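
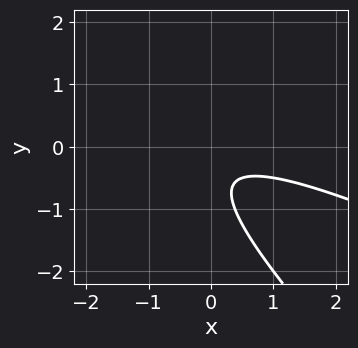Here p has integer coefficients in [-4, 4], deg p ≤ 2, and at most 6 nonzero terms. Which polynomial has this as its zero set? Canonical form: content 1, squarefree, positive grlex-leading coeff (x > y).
x^2 + 3*x*y + 2*y^2 + 2*y + 1

Degree: no degree-1 curve has this shape, so deg p = 2.
Checking where it meets the axes: the curve avoids every integer x-axis point in the box; it misses every integer gridline on the y-axis.
Assembling these constraints gives the stated polynomial.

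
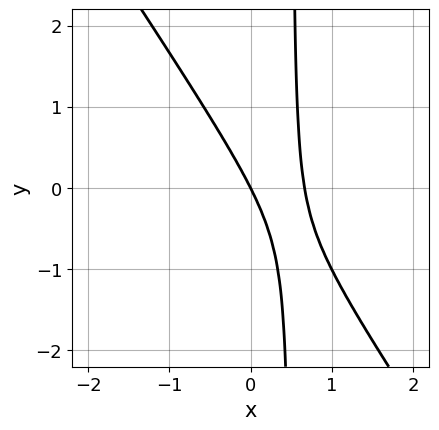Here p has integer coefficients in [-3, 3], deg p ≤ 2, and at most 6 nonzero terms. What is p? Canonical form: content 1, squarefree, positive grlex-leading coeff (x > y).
3*x^2 + 2*x*y - 2*x - y

First, deg p = 2. A generic line meets the curve in up to 2 points.
Next, checking where it meets the axes: it crosses the y-axis at the gridline y = 0; it meets the x-axis at x = 0 (among the integer gridlines).
Finally, matching integer coefficients to the picture gives p.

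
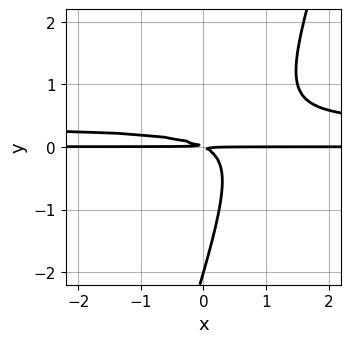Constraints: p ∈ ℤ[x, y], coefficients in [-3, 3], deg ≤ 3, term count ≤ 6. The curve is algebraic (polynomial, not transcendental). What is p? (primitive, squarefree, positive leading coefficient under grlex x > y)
Degree: no degree-2 curve has this shape, so deg p = 3.
Checking where it meets the axes: the visible x-axis segment lies entirely on the curve; it crosses the y-axis at the gridline y = -2.
Matching integer coefficients to the picture gives p.

3*x*y^2 - y^3 - x*y - 2*y^2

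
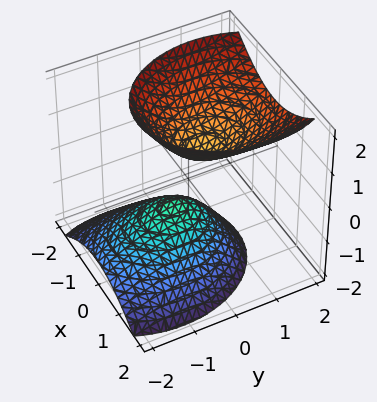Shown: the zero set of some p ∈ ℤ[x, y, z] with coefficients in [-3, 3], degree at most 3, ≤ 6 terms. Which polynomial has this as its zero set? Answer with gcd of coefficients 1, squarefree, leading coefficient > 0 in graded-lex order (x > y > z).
The picture has 2 separate pieces. Treating them together as one polynomial.
The degree is 2 — no degree-1 surface has this shape.
Against the integer gridlines: it misses every integer gridline on the y-axis; no x-intercept at any integer in the box.
These observations pin down the coefficients.

3*x^2 + 2*y^2 - 2*y*z - 2*z^2 + 1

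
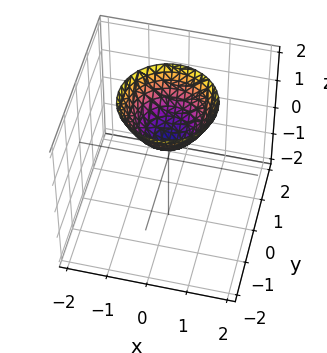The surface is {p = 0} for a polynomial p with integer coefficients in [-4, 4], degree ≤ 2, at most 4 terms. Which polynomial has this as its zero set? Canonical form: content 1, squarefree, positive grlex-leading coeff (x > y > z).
(a) The degree is 2 — the shape is more complex than any degree-1 surface.
(b) Symmetries: every cross-section ⟂ z is a circle, so x, y appear only via x² + y².
(c) Checking where it meets the axes: a circular section at z = 1 has radius between 0 and 1; it misses every integer gridline on the y-axis.
(d) Putting this together gives p.

3*x^2 + 3*y^2 - 3*z + 2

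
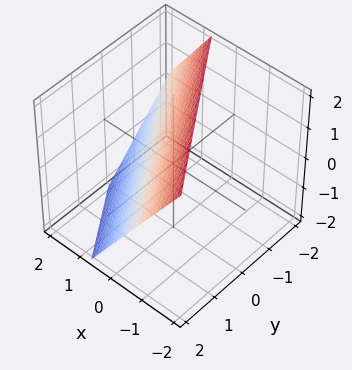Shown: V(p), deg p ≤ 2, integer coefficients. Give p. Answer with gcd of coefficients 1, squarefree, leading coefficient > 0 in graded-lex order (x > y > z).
1. deg p = 1. The surface is flat (a plane).
2. Checking where it meets the axes: it meets the z-axis at z = 1 (among the integer gridlines); it meets the y-axis at y = 1 (among the integer gridlines).
3. These observations pin down the coefficients.

3*x + 2*y + 2*z - 2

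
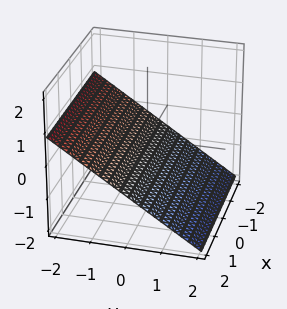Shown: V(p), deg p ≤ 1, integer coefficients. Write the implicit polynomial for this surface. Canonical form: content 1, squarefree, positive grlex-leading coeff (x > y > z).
First, deg p = 1. The surface is flat (a plane).
Next, observable constraints: no x-intercept at any integer in the box; one y-axis crossing is at y = -1.
Finally, the integer polynomial consistent with all of this is the stated p.

2*y + 3*z + 2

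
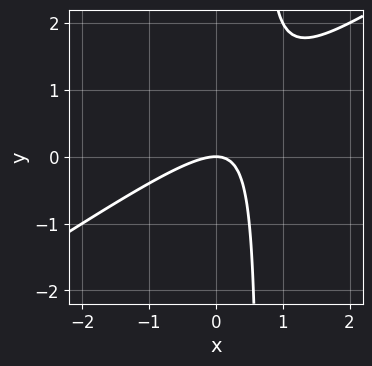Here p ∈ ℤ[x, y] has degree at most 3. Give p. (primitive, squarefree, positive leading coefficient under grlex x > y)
1. The degree is 2 — the shape is more complex than any degree-1 curve.
2. Reading off the gridlines: one x-axis crossing is at x = 0; one y-axis crossing is at y = 0.
3. Matching integer coefficients to the picture gives p.

2*x^2 - 3*x*y + 2*y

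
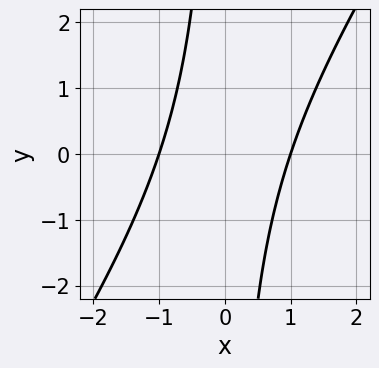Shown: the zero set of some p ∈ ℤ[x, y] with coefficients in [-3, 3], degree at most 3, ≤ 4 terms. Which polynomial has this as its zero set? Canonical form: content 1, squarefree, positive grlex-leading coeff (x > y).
3*x^2 - 2*x*y - 3

1. deg p = 2. A generic line meets the curve in up to 2 points.
2. Observable constraints: no y-intercept at any integer in the box; among the integer gridlines, it crosses the x-axis at x ∈ {-1, 1}.
3. Fitting integer coefficients to these (and the overall shape) gives p.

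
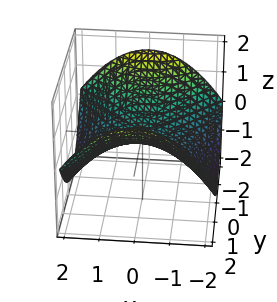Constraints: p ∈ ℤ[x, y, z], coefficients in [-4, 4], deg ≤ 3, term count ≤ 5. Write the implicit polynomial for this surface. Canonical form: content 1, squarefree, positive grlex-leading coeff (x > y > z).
x^2 - y^2 + 3*z

First, the degree is 2 — a hyperbolic paraboloid; a quadric.
Next, symmetries: it's symmetric under x → −x, forcing even powers of x; mirror symmetry y ↦ −y ⇒ only even powers of y.
Then, checking where it meets the axes: it meets the x-axis at x = 0 (among the integer gridlines); it crosses the y-axis at the gridline y = 0; it crosses the z-axis at the gridline z = 0.
Finally, putting this together gives p.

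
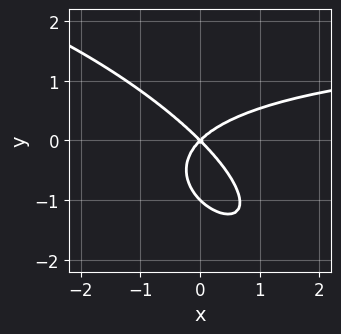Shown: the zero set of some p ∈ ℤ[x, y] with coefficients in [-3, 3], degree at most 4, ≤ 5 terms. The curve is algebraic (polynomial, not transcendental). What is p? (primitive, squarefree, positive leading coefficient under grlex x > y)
1. Degree: no degree-2 curve has this shape, so deg p = 3.
2. From the visible intercepts: among the integer gridlines, it crosses the y-axis at y ∈ {-1, 0}; one x-axis crossing is at x = 0.
3. These observations pin down the coefficients.

x^2*y + 2*x*y^2 + 2*y^3 - 2*x^2 + 2*y^2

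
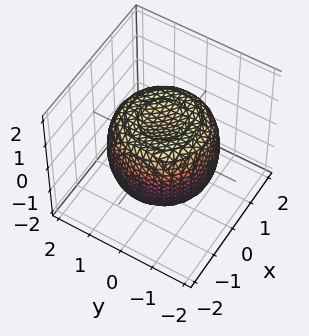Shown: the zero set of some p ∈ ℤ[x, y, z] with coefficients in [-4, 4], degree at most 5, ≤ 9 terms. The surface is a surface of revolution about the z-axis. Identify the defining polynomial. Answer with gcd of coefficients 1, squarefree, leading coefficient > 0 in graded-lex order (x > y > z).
The degree is 4 — the shape is more complex than any degree-3 surface.
Symmetry: the surface is invariant under rotation about z: p = q(x² + y², z).
From the visible intercepts: a circular section at z = 1 has radius between 1 and 2; among the integer gridlines, it crosses the z-axis at z ∈ {-1, 1}.
These observations pin down the coefficients.

2*x^4 + 4*x^2*y^2 + 2*y^4 - 3*x^2 - 3*y^2 + 3*z^2 - 3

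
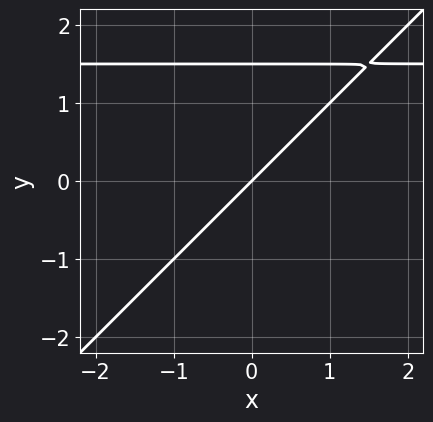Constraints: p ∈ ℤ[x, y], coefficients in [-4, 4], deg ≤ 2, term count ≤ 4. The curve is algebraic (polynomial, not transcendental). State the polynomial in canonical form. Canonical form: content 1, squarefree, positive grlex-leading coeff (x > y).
First, deg p = 2.
Next, checking where it meets the axes: one x-axis crossing is at x = 0; it crosses the y-axis at the gridline y = 0.
Finally, putting this together gives p.

2*x*y - 2*y^2 - 3*x + 3*y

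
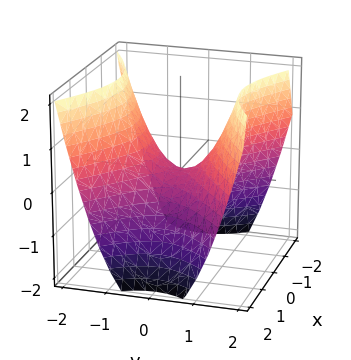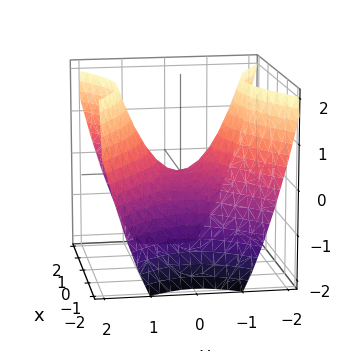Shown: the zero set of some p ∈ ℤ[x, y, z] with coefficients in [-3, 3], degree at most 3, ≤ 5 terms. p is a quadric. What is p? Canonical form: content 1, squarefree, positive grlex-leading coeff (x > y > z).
2*x^2 - 3*y^2 + 3*z

Degree: a hyperbolic paraboloid; a quadric, so deg p = 2.
Symmetries: the x ↦ −x reflection is a symmetry, so x appears only in even powers; mirror symmetry y ↦ −y ⇒ only even powers of y.
From the axis intercepts and sections: it crosses the z-axis at the gridline z = 0; it crosses the y-axis at the gridline y = 0; it meets the x-axis at x = 0 (among the integer gridlines).
Matching integer coefficients to the picture gives p.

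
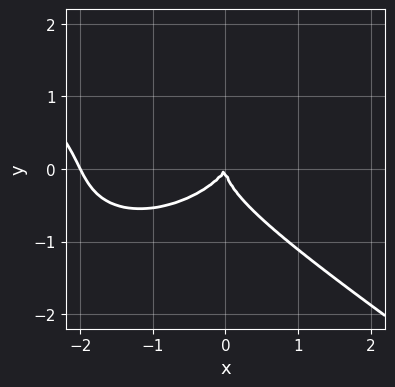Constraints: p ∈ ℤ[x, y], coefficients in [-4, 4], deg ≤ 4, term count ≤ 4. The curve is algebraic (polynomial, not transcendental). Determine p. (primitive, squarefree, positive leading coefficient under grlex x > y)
x^3 + 3*y^3 + 2*x^2 - x*y

First, the degree is 3 — a generic line meets the curve in up to 3 points.
Next, from the visible intercepts: it crosses the y-axis at the gridline y = 0; among the integer gridlines, it crosses the x-axis at x ∈ {-2, 0}.
Finally, these observations pin down the coefficients.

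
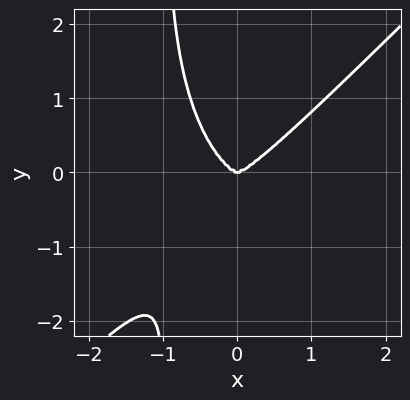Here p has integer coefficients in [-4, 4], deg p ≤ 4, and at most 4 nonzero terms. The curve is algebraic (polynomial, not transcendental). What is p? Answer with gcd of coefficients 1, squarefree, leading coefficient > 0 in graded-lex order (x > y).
First, deg p = 4.
Next, observable constraints: it crosses the y-axis at the gridline y = 0; it crosses the x-axis at the gridline x = 0.
Finally, together with the visible shape, these determine p as stated.

3*x^4 - x^3*y - 2*x*y^3 - 2*y^3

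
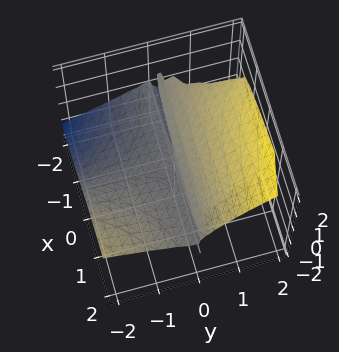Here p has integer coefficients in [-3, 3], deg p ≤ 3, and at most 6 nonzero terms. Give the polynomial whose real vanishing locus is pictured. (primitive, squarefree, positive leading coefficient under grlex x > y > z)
x*y^2 + y*z^2 - 3*z^3 + 3*y*z

First, deg p = 3. No degree-2 surface has this shape.
Next, against the integer gridlines: it crosses the z-axis at the gridline z = 0; every point of the y-axis in the box is on the surface; the visible x-axis segment lies entirely on the surface.
Finally, matching integer coefficients to the picture gives p.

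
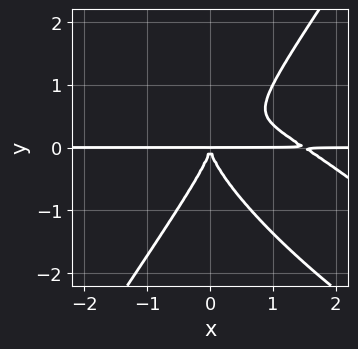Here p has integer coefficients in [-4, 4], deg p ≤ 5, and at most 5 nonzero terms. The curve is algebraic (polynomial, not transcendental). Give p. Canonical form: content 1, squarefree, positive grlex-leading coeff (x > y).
2*x^3*y + 3*x^2*y^2 - 2*y^4 - 3*x^2*y

1. Degree: the shape is more complex than any degree-3 curve, so deg p = 4.
2. Against the integer gridlines: the visible x-axis segment lies entirely on the curve.
3. Putting this together gives p.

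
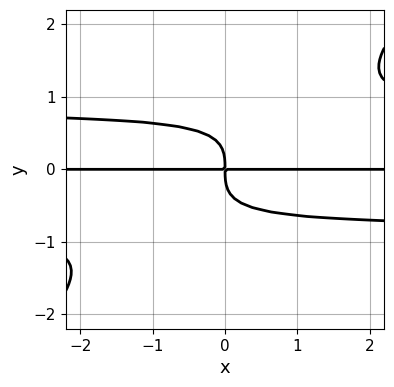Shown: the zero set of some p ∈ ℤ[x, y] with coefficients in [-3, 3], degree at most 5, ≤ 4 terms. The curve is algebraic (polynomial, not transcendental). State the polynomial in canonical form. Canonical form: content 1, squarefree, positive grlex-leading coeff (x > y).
3*x*y^3 - 3*y^4 - 2*x*y

First, the degree is 4 — the shape is more complex than any degree-3 curve.
Next, from the visible intercepts: the visible x-axis segment lies entirely on the curve.
Finally, the integer polynomial consistent with all of this is the stated p.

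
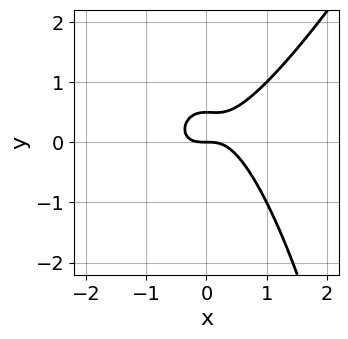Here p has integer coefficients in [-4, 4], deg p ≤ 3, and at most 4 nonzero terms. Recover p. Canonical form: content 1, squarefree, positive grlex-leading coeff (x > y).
2*x^3 - x^2*y - 2*y^2 + y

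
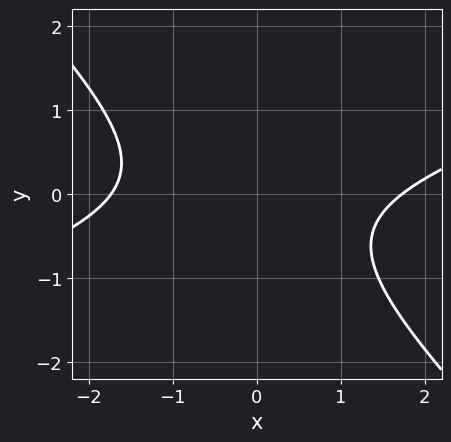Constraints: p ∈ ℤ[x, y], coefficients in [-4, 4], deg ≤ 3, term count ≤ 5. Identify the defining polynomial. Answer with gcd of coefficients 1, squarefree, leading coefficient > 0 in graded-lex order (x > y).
1. Degree: the shape is more complex than any degree-1 curve, so deg p = 2.
2. Checking where it meets the axes: it misses every integer gridline on the y-axis.
3. Matching integer coefficients to the picture gives p.

x^2 - 2*x*y - 3*y^2 - y - 3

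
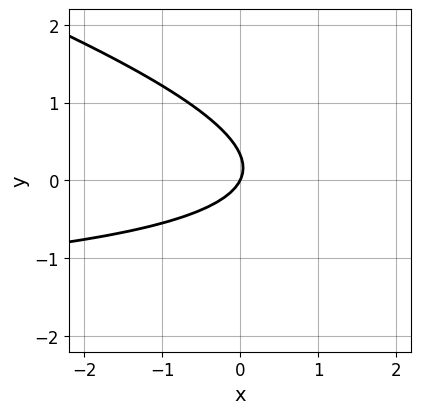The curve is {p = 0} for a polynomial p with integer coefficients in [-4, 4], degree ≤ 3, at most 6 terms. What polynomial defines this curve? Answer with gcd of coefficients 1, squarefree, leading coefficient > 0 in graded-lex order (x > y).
x*y + 3*y^2 + 2*x - y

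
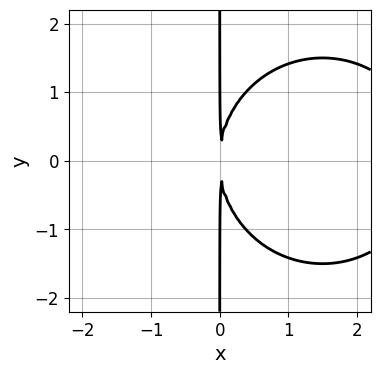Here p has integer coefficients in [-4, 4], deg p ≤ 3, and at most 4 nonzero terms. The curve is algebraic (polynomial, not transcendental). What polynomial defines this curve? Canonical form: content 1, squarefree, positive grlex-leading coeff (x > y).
x^3 + x*y^2 - 3*x^2

(a) Degree: no degree-2 curve has this shape, so deg p = 3.
(b) Symmetries: mirror symmetry y ↦ −y ⇒ only even powers of y.
(c) Against the integer gridlines: the visible y-axis segment lies entirely on the curve.
(d) Together with the visible shape, these determine p as stated.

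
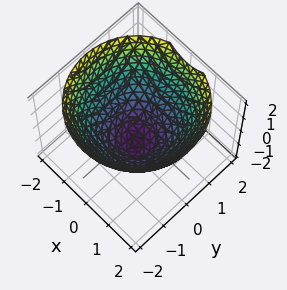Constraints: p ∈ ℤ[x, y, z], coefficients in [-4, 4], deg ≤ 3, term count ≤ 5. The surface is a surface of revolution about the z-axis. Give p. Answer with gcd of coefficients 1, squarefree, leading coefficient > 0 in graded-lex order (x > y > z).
2*x^2 + 2*y^2 - 3*z - 3

First, deg p = 2. The shape is more complex than any degree-1 surface.
Then, symmetries: rotational symmetry about the z-axis ⇒ p depends on x, y only through x² + y².
Then, against the integer gridlines: it crosses the z-axis at the gridline z = -1; a circular section at z = 0 has radius between 1 and 2.
Finally, solving for integer coefficients yields p as stated.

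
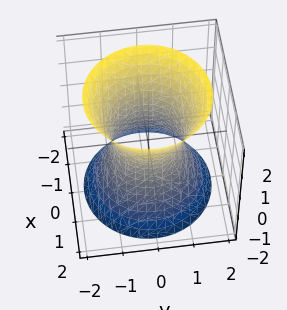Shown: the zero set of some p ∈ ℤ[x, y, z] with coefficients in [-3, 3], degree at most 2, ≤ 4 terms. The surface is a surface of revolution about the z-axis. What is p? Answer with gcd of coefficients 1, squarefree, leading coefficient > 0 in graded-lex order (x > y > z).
1. The degree is 2 — the shape is more complex than any degree-1 surface.
2. By symmetry, the z-axis is an axis of rotation, so x and y enter only as x² + y².
3. From the visible intercepts: it misses every integer gridline on the z-axis; a circular section at z = 2 has radius between 1 and 2.
4. Putting this together gives p. Check: (1, 0, 0) on the x-axis lies on the surface, and p(1, 0, 0) = 0. ✓

2*x^2 + 2*y^2 - z^2 - 2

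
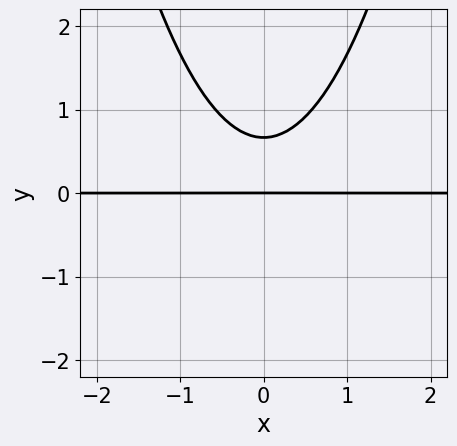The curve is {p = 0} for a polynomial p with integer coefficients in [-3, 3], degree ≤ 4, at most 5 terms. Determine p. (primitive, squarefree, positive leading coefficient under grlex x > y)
3*x^2*y - 3*y^2 + 2*y

1. Degree: the shape is more complex than any degree-2 curve, so deg p = 3.
2. Symmetries: it's symmetric under x → −x, forcing even powers of x.
3. From the axis intercepts and sections: it crosses the y-axis at the gridline y = 0; the visible x-axis segment lies entirely on the curve.
4. These observations pin down the coefficients.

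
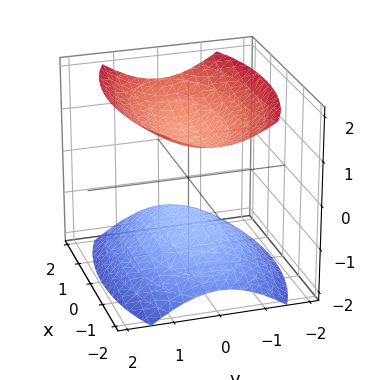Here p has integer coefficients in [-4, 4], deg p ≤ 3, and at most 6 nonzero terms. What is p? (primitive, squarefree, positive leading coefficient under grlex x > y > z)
(a) I count 2 distinct pieces. Treating them together as one polynomial.
(b) The degree is 2 — two separate bowl-shaped sheets opening away from each other; a quadric.
(c) Symmetries: it's symmetric under y → −y, forcing even powers of y; it's symmetric under x → −x, forcing even powers of x; it's symmetric under z → −z, forcing even powers of z.
(d) From the visible intercepts: it misses every integer gridline on the y-axis; it misses every integer gridline on the x-axis.
(e) The integer polynomial consistent with all of this is the stated p. Check: (0, 0, -1) on the z-axis lies on the surface, and p(0, 0, -1) = 0. ✓

x^2 + 3*y^2 - 3*z^2 + 3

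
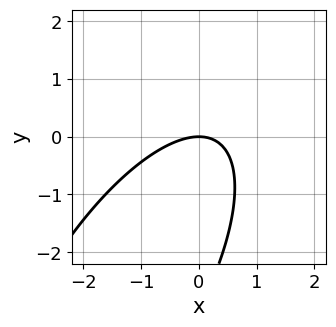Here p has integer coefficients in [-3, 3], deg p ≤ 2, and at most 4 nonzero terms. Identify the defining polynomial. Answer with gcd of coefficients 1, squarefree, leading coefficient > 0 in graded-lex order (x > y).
2*x^2 - 2*x*y + y^2 + 3*y

1. Degree: no degree-1 curve has this shape, so deg p = 2.
2. Observable constraints: it crosses the y-axis at the gridline y = 0; it crosses the x-axis at the gridline x = 0.
3. These observations pin down the coefficients.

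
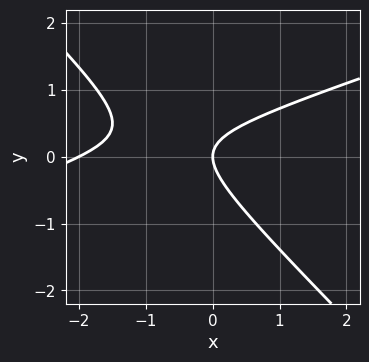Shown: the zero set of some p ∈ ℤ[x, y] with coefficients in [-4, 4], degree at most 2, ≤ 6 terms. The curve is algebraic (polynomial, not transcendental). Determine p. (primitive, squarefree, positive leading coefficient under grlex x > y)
Degree: the shape is more complex than any degree-1 curve, so deg p = 2.
From the axis intercepts and sections: the x-axis gridline crossings are at x ∈ {-2, 0}; it crosses the y-axis at the gridline y = 0.
Together with the visible shape, these determine p as stated.

x^2 - 2*x*y - 3*y^2 + 2*x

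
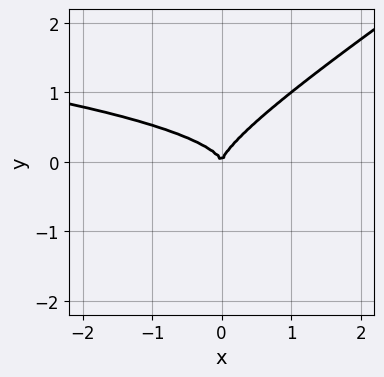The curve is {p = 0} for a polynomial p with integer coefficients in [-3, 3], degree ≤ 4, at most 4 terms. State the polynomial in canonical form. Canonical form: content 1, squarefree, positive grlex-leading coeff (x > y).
(a) The degree is 3 — no degree-2 curve has this shape.
(b) Checking where it meets the axes: one y-axis crossing is at y = 0; one x-axis crossing is at x = 0.
(c) Together with the visible shape, these determine p as stated.

2*x*y^2 - 3*y^3 + x^2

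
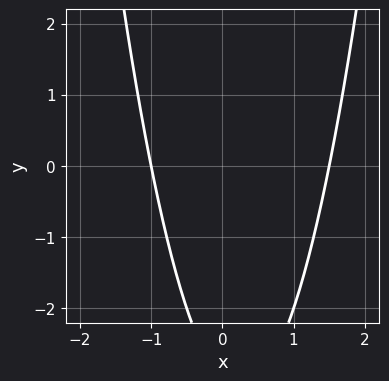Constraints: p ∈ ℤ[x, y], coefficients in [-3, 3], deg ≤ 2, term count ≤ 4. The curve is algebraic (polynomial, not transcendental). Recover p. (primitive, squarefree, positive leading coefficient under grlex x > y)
2*x^2 - x - y - 3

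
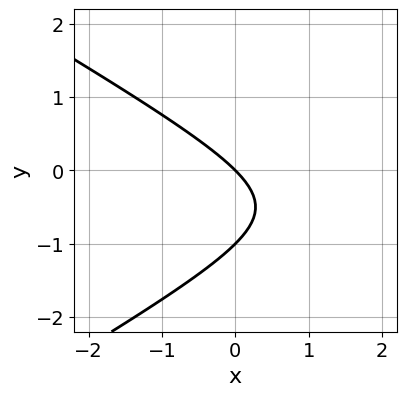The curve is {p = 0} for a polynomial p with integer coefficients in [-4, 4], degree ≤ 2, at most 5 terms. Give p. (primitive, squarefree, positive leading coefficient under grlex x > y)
First, deg p = 2. No degree-1 curve has this shape.
Then, from the visible intercepts: the y-axis gridline crossings are at y ∈ {-1, 0}; one x-axis crossing is at x = 0.
Finally, the integer polynomial consistent with all of this is the stated p.

x^2 - 3*y^2 - 3*x - 3*y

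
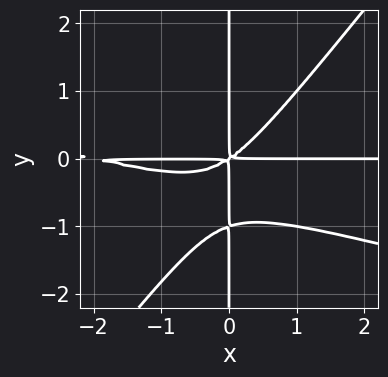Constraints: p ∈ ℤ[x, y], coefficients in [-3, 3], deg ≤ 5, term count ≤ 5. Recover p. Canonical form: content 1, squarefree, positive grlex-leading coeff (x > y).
x^3*y + 3*x^2*y^2 - 3*x*y^3 + 2*x^2*y - 3*x*y^2

1. deg p = 4. The shape is more complex than any degree-3 curve.
2. From the axis intercepts and sections: every point of the y-axis in the box is on the curve; every point of the x-axis in the box is on the curve.
3. These observations pin down the coefficients.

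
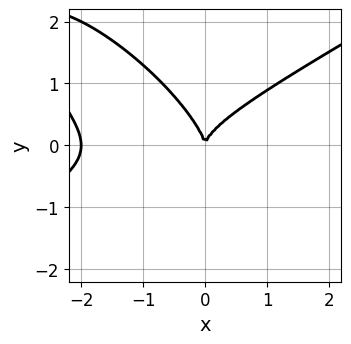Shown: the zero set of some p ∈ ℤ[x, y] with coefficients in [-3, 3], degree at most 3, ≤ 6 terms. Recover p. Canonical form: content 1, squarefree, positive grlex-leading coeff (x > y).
x^3 - 2*x*y^2 - 2*y^3 + 2*x^2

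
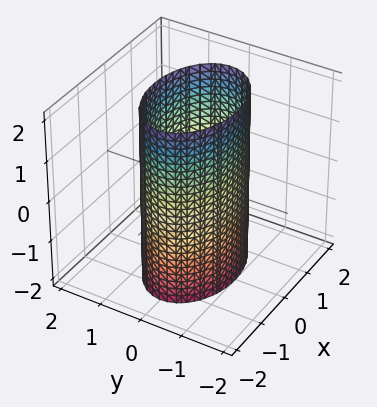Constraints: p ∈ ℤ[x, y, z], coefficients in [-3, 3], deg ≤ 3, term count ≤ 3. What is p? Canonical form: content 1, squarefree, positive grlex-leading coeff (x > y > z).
x^2 + 2*y^2 - 2

deg p = 2. Constant cross-section along one axis; a quadric.
Symmetries: mirror symmetry y ↦ −y ⇒ only even powers of y; the z ↦ −z reflection is a symmetry, so z appears only in even powers; it's symmetric under x → −x, forcing even powers of x.
Checking where it meets the axes: the y-axis gridline crossings are at y ∈ {-1, 1}; no z-intercept at any integer in the box.
Solving for integer coefficients yields p as stated.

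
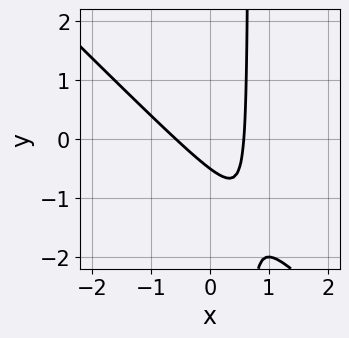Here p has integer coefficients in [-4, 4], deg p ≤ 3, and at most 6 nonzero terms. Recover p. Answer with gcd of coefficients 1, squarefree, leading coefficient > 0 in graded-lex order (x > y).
3*x^2 + 3*x*y - 2*y - 1

First, the degree is 2 — the shape is more complex than any degree-1 curve.
Finally, solving for integer coefficients yields p as stated.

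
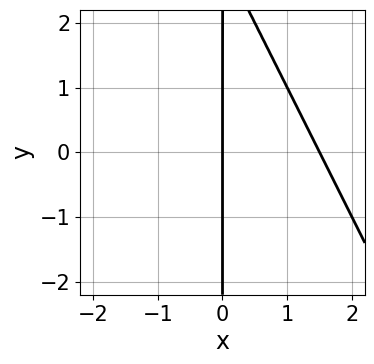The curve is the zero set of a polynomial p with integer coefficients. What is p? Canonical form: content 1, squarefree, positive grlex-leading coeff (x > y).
2*x^2 + x*y - 3*x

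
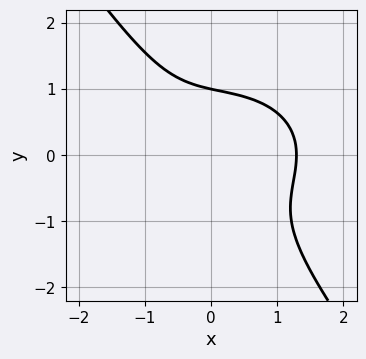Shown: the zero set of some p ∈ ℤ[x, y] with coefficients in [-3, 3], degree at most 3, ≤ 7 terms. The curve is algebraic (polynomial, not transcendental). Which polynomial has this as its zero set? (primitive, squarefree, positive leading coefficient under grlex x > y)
The degree is 3 — a generic line meets the curve in up to 3 points.
Against the integer gridlines: it meets the y-axis at y = 1 (among the integer gridlines).
Fitting integer coefficients to these (and the overall shape) gives p.

2*x^3 + 3*x*y^2 + 3*y^3 - x - 3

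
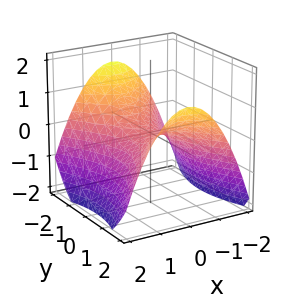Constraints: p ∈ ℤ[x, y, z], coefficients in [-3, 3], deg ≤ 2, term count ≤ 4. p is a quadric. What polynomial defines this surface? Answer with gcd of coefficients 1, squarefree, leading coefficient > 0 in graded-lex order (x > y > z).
2*x^2 - y^2 + 3*z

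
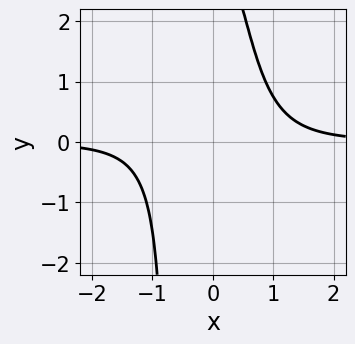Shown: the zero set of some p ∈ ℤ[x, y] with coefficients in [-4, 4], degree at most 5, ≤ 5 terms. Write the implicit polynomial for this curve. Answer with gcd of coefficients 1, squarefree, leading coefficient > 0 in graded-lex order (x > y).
3*x^3*y + y - 3

The degree is 4 — a generic line meets the curve in up to 4 points.
Checking where it meets the axes: no x-intercept at any integer in the box; it misses every integer gridline on the y-axis.
Fitting integer coefficients to these (and the overall shape) gives p.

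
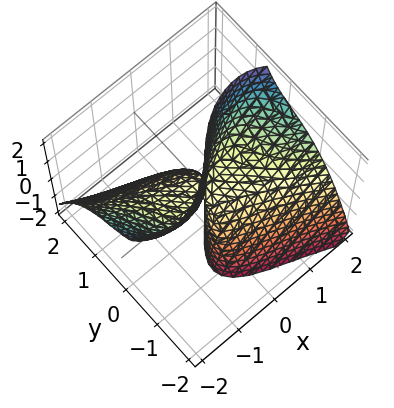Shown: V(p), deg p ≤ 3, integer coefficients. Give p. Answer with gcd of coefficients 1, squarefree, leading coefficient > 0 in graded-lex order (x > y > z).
1. Degree: no degree-2 surface has this shape, so deg p = 3.
2. Checking where it meets the axes: one x-axis crossing is at x = 0; every point of the z-axis in the box is on the surface; it meets the y-axis at y = 0 (among the integer gridlines).
3. Solving for integer coefficients yields p as stated.

x^3 + 3*y^3 - 3*x*z + 3*y*z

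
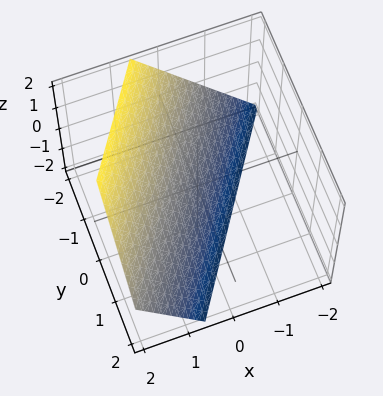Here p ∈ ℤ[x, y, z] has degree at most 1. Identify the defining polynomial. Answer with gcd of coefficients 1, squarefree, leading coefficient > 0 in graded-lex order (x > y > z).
First, the degree is 1 — the surface is flat (a plane).
Then, against the integer gridlines: it meets the y-axis at y = -1 (among the integer gridlines); it meets the z-axis at z = -1 (among the integer gridlines).
Finally, putting this together gives p.

3*x - 2*y - 2*z - 2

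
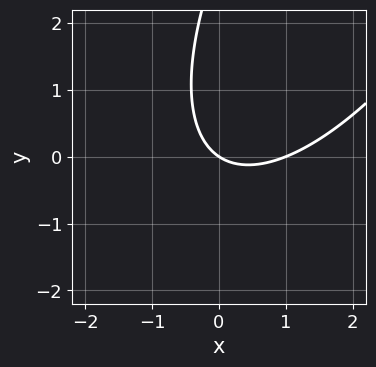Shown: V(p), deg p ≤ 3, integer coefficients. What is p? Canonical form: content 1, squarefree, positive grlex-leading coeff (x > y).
2*x^2 - 2*x*y + y^2 - 2*x - 3*y

(a) The degree is 2 — a generic line meets the curve in up to 2 points.
(b) Reading off the gridlines: among the integer gridlines, it crosses the x-axis at x ∈ {0, 1}; it meets the y-axis at y = 0 (among the integer gridlines).
(c) Assembling these constraints gives the stated polynomial.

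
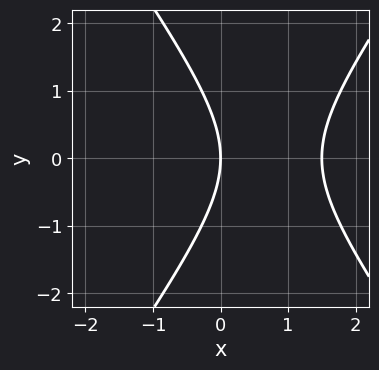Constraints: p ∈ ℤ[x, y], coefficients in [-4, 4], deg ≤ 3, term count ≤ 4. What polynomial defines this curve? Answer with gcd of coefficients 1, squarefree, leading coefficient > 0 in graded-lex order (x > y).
2*x^2 - y^2 - 3*x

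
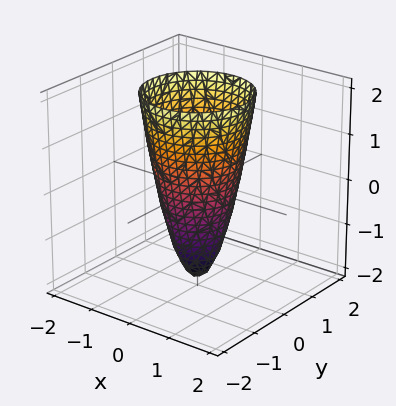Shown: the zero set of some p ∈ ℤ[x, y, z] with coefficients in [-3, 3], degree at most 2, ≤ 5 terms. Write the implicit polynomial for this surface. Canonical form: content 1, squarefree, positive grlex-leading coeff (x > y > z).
3*x^2 + 3*y^2 - z - 2

(a) The degree is 2 — the shape is more complex than any degree-1 surface.
(b) Symmetries: rotational symmetry about the z-axis ⇒ p depends on x, y only through x² + y².
(c) Reading off the gridlines: it crosses the z-axis at the gridline z = -2; a circular section at z = 2 has radius between 1 and 2.
(d) Solving for integer coefficients yields p as stated.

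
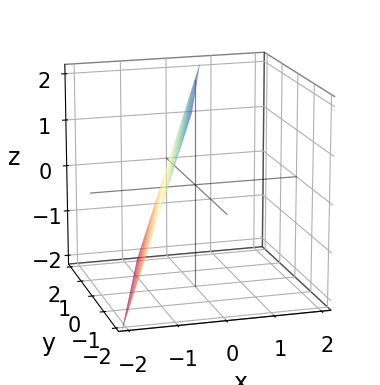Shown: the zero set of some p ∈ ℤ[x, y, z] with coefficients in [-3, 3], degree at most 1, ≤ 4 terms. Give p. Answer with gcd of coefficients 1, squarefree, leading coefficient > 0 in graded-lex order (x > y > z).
1. Degree: the surface is flat (a plane), so deg p = 1.
2. From the visible intercepts: one z-axis crossing is at z = 2; it crosses the y-axis at the gridline y = 2.
3. Together with the visible shape, these determine p as stated.

3*x - y - z + 2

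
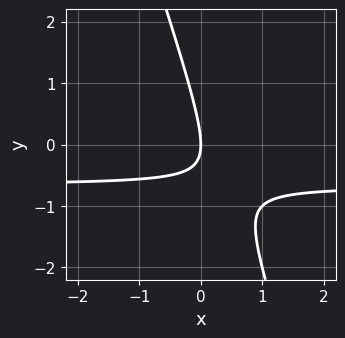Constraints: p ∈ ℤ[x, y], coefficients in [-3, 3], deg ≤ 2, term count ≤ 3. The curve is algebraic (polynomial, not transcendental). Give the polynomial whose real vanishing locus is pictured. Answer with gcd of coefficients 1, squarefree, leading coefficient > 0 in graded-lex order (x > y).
3*x*y + y^2 + 2*x

(a) Degree: the shape is more complex than any degree-1 curve, so deg p = 2.
(b) From the axis intercepts and sections: it crosses the x-axis at the gridline x = 0; it meets the y-axis at y = 0 (among the integer gridlines).
(c) These observations pin down the coefficients.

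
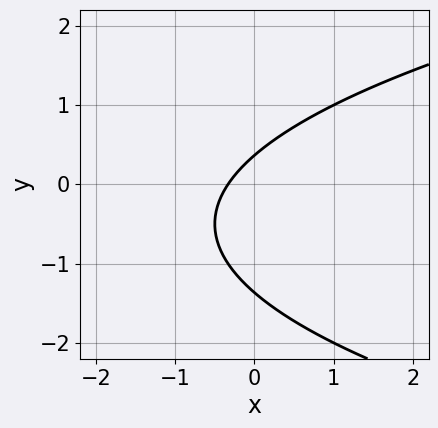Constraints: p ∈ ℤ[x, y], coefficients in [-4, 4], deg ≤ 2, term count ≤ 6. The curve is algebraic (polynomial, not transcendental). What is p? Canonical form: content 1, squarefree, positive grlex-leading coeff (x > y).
(a) Degree: a generic line meets the curve in up to 2 points, so deg p = 2.
(b) Matching integer coefficients to the picture gives p.

2*y^2 - 3*x + 2*y - 1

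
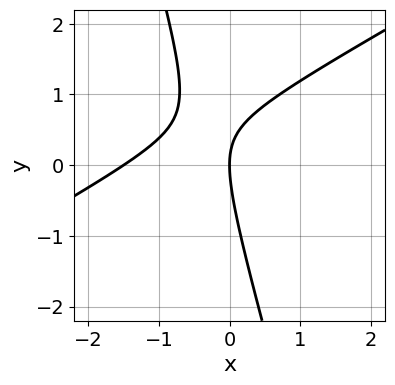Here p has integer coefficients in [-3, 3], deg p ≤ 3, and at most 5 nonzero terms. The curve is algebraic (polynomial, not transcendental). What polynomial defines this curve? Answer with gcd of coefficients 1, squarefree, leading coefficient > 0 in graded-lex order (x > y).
Degree: no degree-1 curve has this shape, so deg p = 2.
From the axis intercepts and sections: one x-axis crossing is at x = 0; it crosses the y-axis at the gridline y = 0.
These observations pin down the coefficients.

2*x^2 - 3*x*y - y^2 + 3*x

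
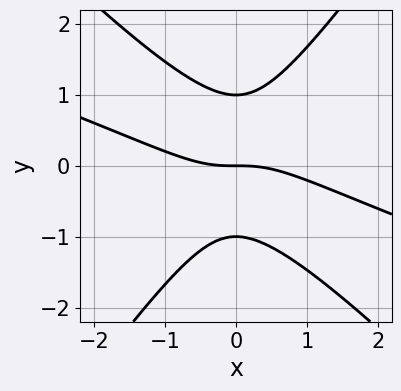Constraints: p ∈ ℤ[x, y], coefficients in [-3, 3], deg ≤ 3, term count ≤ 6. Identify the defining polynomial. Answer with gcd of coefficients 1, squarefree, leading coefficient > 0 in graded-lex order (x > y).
1. Degree: the shape is more complex than any degree-2 curve, so deg p = 3.
2. Against the integer gridlines: the y-axis gridline crossings are at y ∈ {-1, 0, 1}; it meets the x-axis at x = 0 (among the integer gridlines).
3. Solving for integer coefficients yields p as stated.

x^3 + 3*x^2*y - 2*y^3 + 2*y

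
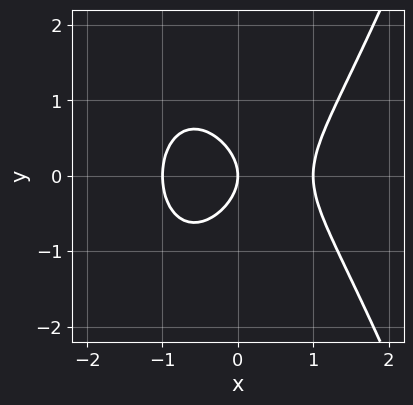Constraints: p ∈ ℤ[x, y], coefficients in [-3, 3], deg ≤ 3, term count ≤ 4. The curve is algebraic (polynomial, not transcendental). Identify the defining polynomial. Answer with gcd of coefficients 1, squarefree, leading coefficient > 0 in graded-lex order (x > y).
deg p = 3.
Symmetries: the y ↦ −y reflection is a symmetry, so y appears only in even powers.
Against the integer gridlines: one y-axis crossing is at y = 0; the x-axis gridline crossings are at x ∈ {-1, 0, 1}.
The integer polynomial consistent with all of this is the stated p.

x^3 - y^2 - x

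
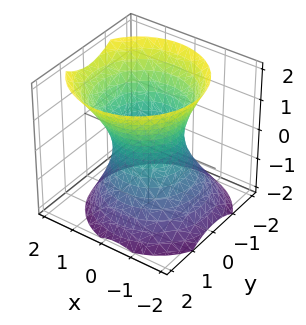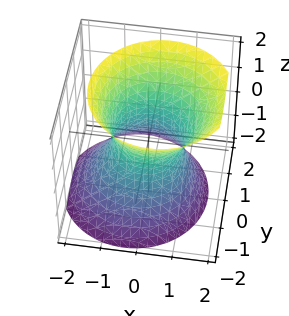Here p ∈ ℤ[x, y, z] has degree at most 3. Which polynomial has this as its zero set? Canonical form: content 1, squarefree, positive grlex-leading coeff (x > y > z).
1. deg p = 2. No degree-1 surface has this shape.
2. Observable constraints: among the integer gridlines, it crosses the y-axis at y ∈ {-1, 1}; among the integer gridlines, it crosses the x-axis at x ∈ {-1, 1}; no z-intercept at any integer in the box.
3. The integer polynomial consistent with all of this is the stated p.

3*x^2 - x*z + 3*y^2 - 2*z^2 - 3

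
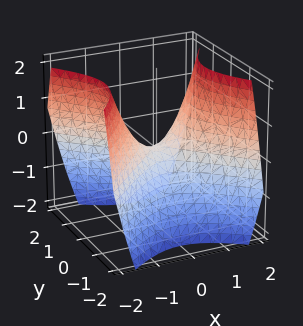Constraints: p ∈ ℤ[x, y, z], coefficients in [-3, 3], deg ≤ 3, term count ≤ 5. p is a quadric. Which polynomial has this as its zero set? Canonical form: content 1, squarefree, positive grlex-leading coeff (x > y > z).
(a) Degree: a hyperbolic paraboloid; a quadric, so deg p = 2.
(b) Symmetries: mirror symmetry x ↦ −x ⇒ only even powers of x; it's symmetric under y → −y, forcing even powers of y.
(c) Observable constraints: one x-axis crossing is at x = 0; it meets the z-axis at z = 0 (among the integer gridlines); one y-axis crossing is at y = 0.
(d) Putting this together gives p.

x^2 - y^2 - z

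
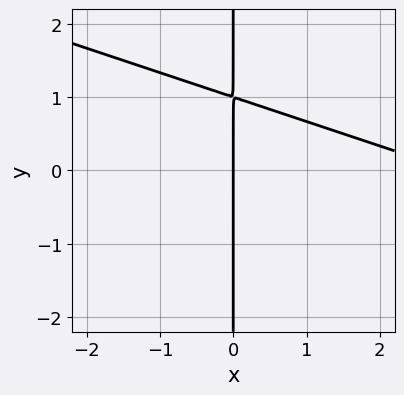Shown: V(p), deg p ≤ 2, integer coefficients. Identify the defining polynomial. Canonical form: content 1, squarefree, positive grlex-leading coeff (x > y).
x^2 + 3*x*y - 3*x

1. deg p = 2. The shape is more complex than any degree-1 curve.
2. Observable constraints: it crosses the x-axis at the gridline x = 0; every point of the y-axis in the box is on the curve.
3. Fitting integer coefficients to these (and the overall shape) gives p.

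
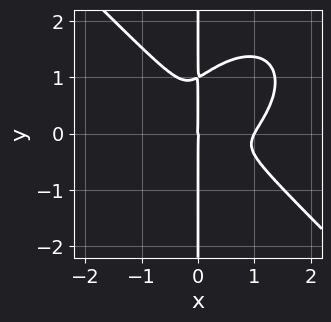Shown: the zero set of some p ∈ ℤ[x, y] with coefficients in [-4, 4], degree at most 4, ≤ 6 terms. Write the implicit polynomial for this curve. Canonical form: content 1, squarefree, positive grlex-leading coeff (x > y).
2*x^4 + 2*x*y^3 - 2*x^3 - x^2*y - 2*x*y^2

First, degree: no degree-3 curve has this shape, so deg p = 4.
Then, from the visible intercepts: the visible y-axis segment lies entirely on the curve; the x-axis gridline crossings are at x ∈ {0, 1}.
Finally, together with the visible shape, these determine p as stated.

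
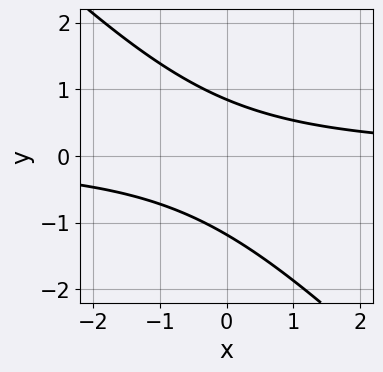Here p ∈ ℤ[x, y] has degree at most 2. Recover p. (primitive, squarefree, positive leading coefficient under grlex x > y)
3*x*y + 3*y^2 + y - 3

(a) deg p = 2.
(b) From the visible intercepts: no x-intercept at any integer in the box.
(c) Solving for integer coefficients yields p as stated.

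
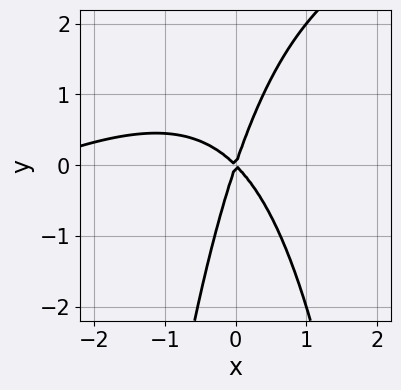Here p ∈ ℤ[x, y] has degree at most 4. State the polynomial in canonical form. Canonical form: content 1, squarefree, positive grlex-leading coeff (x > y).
x^3 - 2*x^2*y + 3*x^2 + 2*x*y - y^2

(a) The degree is 3 — the shape is more complex than any degree-2 curve.
(b) Against the integer gridlines: it meets the y-axis at y = 0 (among the integer gridlines); it meets the x-axis at x = 0 (among the integer gridlines).
(c) Solving for integer coefficients yields p as stated.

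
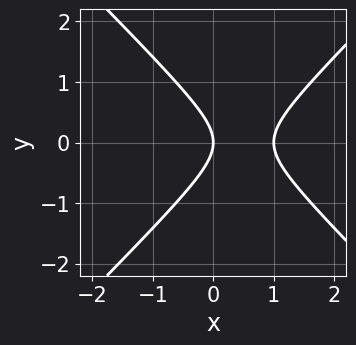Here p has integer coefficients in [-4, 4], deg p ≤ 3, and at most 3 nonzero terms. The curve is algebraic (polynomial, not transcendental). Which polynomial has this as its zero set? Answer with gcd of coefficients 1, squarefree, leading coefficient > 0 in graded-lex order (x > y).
(a) The degree is 2 — a generic line meets the curve in up to 2 points.
(b) Symmetries: it's symmetric under y → −y, forcing even powers of y.
(c) From the axis intercepts and sections: one y-axis crossing is at y = 0; the x-axis gridline crossings are at x ∈ {0, 1}.
(d) Fitting integer coefficients to these (and the overall shape) gives p.

x^2 - y^2 - x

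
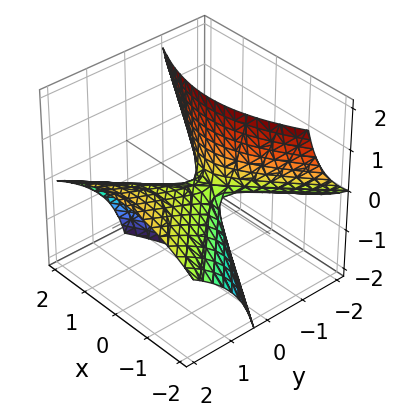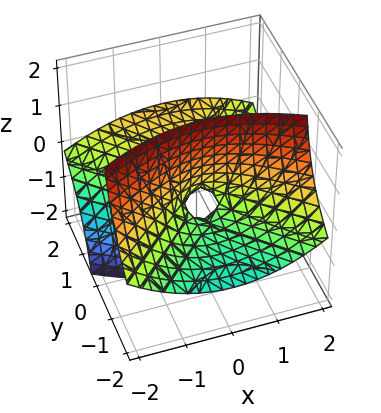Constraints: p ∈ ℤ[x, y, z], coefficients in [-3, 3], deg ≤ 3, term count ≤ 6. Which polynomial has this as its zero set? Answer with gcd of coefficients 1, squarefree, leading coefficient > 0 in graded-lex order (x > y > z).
1. The degree is 2 — no degree-1 surface has this shape.
2. Observable constraints: one x-axis crossing is at x = 0; one y-axis crossing is at y = 0; one z-axis crossing is at z = 0.
3. Fitting integer coefficients to these (and the overall shape) gives p.

x^2 - y^2 + 3*y*z + z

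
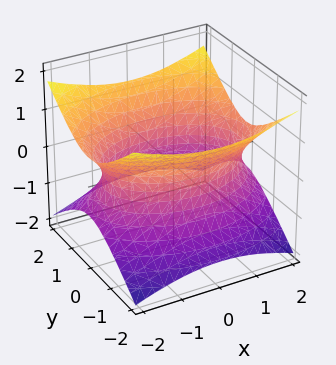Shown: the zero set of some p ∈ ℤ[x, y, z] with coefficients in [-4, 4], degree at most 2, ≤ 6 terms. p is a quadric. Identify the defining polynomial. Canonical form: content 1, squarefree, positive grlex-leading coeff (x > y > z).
x^2 + 2*y^2 - 3*z^2 - 3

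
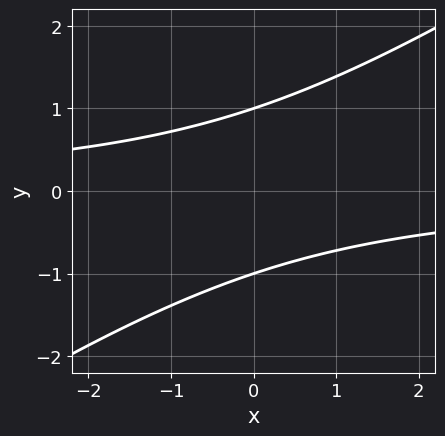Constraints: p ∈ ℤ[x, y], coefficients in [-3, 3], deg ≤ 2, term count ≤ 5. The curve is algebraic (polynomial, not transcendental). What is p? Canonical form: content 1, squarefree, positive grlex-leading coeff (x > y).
1. Degree: a generic line meets the curve in up to 2 points, so deg p = 2.
2. Observable constraints: it misses every integer gridline on the x-axis; among the integer gridlines, it crosses the y-axis at y ∈ {-1, 1}.
3. Matching integer coefficients to the picture gives p.

2*x*y - 3*y^2 + 3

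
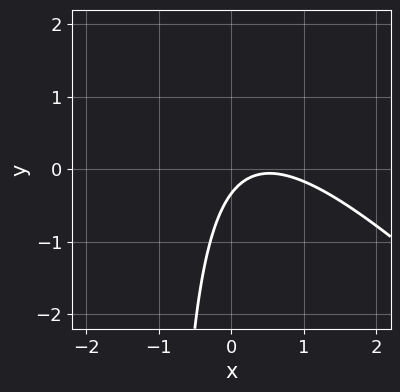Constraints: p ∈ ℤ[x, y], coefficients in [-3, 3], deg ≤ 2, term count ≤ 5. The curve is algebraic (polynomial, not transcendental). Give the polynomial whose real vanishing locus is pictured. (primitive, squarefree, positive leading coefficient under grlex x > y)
3*x^2 + 3*x*y - 3*x + 3*y + 1

1. deg p = 2. The shape is more complex than any degree-1 curve.
2. From the axis intercepts and sections: the curve avoids every integer x-axis point in the box.
3. The integer polynomial consistent with all of this is the stated p.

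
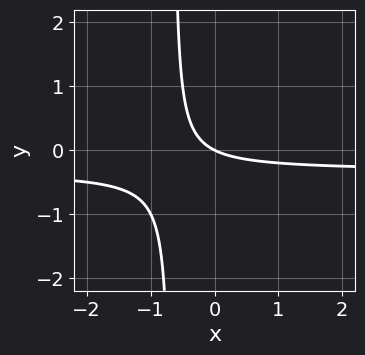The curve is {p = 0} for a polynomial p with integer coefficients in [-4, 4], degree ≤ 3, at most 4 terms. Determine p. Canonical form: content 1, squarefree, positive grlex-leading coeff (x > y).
(a) Degree: a generic line meets the curve in up to 2 points, so deg p = 2.
(b) From the axis intercepts and sections: it meets the x-axis at x = 0 (among the integer gridlines); it meets the y-axis at y = 0 (among the integer gridlines).
(c) Assembling these constraints gives the stated polynomial.

3*x*y + x + 2*y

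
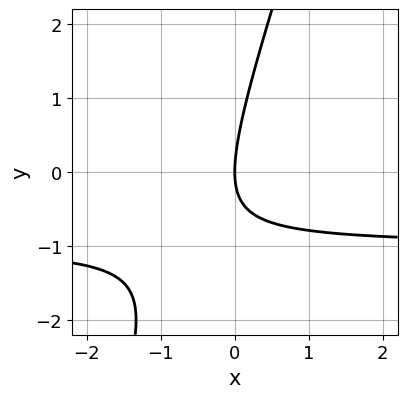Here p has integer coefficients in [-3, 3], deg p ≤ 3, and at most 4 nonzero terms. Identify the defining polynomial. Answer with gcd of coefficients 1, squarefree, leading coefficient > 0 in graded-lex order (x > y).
3*x*y - y^2 + 3*x

deg p = 2.
Observable constraints: one x-axis crossing is at x = 0; one y-axis crossing is at y = 0.
Putting this together gives p.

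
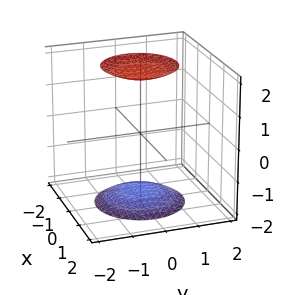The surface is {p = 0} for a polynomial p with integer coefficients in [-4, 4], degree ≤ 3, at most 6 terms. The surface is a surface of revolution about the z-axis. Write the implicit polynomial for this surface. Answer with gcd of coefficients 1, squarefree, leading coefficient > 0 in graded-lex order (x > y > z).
(a) I count 2 distinct pieces. They look like related sheets of one shape, so recover p as a whole.
(b) Degree: a generic line meets the surface in up to 2 points, so deg p = 2.
(c) Symmetries: the surface is invariant under rotation about z: p = q(x² + y², z).
(d) Observable constraints: it misses every integer gridline on the x-axis; a circular section at z = -2 has radius exactly 1; it misses every integer gridline on the y-axis.
(e) Matching integer coefficients to the picture gives p.

x^2 + y^2 - z^2 + 3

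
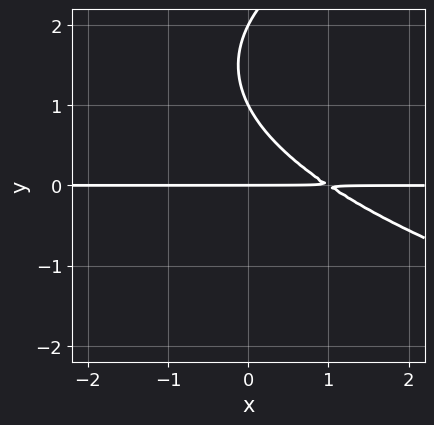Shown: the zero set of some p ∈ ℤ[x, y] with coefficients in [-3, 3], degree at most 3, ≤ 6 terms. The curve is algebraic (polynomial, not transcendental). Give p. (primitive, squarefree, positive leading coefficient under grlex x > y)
1. The degree is 3 — a generic line meets the curve in up to 3 points.
2. Reading off the gridlines: among the integer gridlines, it crosses the y-axis at y ∈ {0, 1, 2}; every point of the x-axis in the box is on the curve.
3. Together with the visible shape, these determine p as stated.

y^3 - 2*x*y - 3*y^2 + 2*y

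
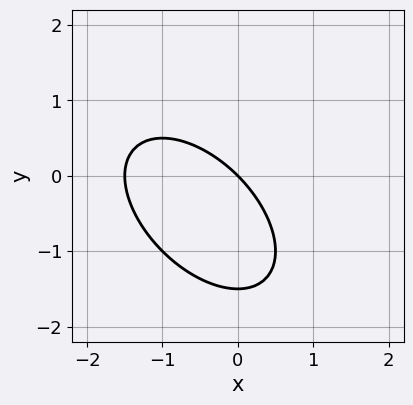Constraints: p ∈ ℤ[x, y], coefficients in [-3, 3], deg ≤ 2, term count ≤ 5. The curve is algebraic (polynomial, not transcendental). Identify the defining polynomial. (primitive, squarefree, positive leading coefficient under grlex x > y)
1. Degree: a generic line meets the curve in up to 2 points, so deg p = 2.
2. Against the integer gridlines: it meets the x-axis at x = 0 (among the integer gridlines); it crosses the y-axis at the gridline y = 0.
3. Matching integer coefficients to the picture gives p.

2*x^2 + 2*x*y + 2*y^2 + 3*x + 3*y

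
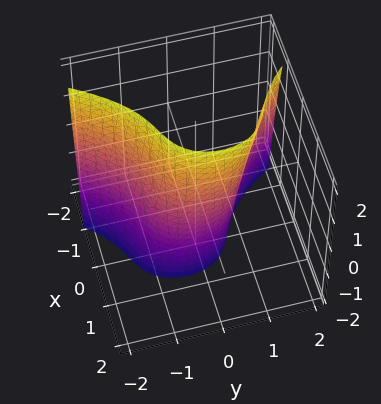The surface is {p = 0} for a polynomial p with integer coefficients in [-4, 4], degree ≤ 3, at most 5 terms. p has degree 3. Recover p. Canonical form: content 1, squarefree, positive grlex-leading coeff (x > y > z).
First, the degree is 3 — the shape is more complex than any degree-2 surface.
Next, observable constraints: the surface avoids every integer z-axis point in the box; among the integer gridlines, it crosses the y-axis at y ∈ {-1, 1}.
Finally, the integer polynomial consistent with all of this is the stated p.

3*x^3 + 3*y^2 - y*z + 3*x - 3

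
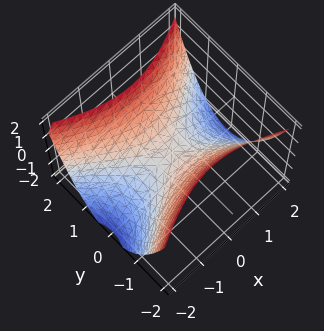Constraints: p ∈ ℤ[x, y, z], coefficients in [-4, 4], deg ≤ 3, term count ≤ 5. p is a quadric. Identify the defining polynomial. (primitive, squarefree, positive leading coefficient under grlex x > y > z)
(a) The degree is 2 — a hyperbolic paraboloid; a quadric.
(b) Symmetries: the x ↦ −x reflection is a symmetry, so x appears only in even powers; the y ↦ −y reflection is a symmetry, so y appears only in even powers.
(c) Against the integer gridlines: it crosses the y-axis at the gridline y = 0; it meets the x-axis at x = 0 (among the integer gridlines); it meets the z-axis at z = 0 (among the integer gridlines).
(d) The integer polynomial consistent with all of this is the stated p.

x^2 - 2*y^2 + 2*z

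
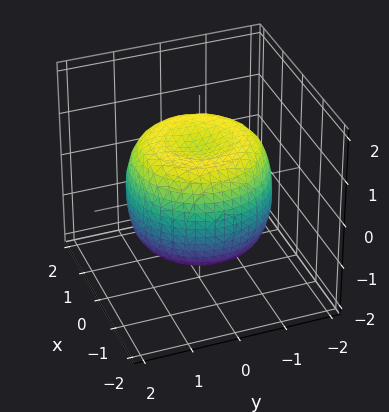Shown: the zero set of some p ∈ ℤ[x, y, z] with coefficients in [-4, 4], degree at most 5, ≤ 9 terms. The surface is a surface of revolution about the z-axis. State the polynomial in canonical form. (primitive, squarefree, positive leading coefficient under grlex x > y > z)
(a) The degree is 4 — the shape is more complex than any degree-3 surface.
(b) Symmetries: every cross-section ⟂ z is a circle, so x, y appear only via x² + y².
(c) From the axis intercepts and sections: among the integer gridlines, it crosses the z-axis at z ∈ {-1, 1}; a circular section at z = -1 has radius between 1 and 2.
(d) Fitting integer coefficients to these (and the overall shape) gives p.

2*x^4 + 4*x^2*y^2 + 2*y^4 - 3*x^2 - 3*y^2 + 3*z^2 - 3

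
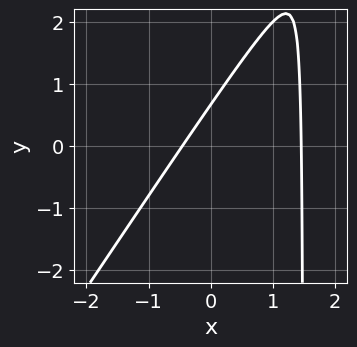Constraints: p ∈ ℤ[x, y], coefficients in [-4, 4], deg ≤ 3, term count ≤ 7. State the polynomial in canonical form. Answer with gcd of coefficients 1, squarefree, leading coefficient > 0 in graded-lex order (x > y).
First, degree: the shape is more complex than any degree-1 curve, so deg p = 2.
Finally, matching integer coefficients to the picture gives p.

3*x^2 - 2*x*y - 3*x + 3*y - 2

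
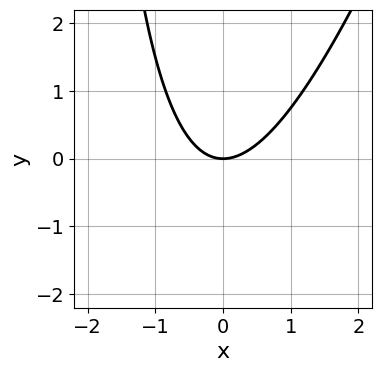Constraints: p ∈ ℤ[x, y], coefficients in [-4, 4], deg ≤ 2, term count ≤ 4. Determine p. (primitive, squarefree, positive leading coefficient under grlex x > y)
First, the degree is 2 — a generic line meets the curve in up to 2 points.
Next, from the visible intercepts: it crosses the y-axis at the gridline y = 0; it meets the x-axis at x = 0 (among the integer gridlines).
Finally, these observations pin down the coefficients.

3*x^2 - x*y - 3*y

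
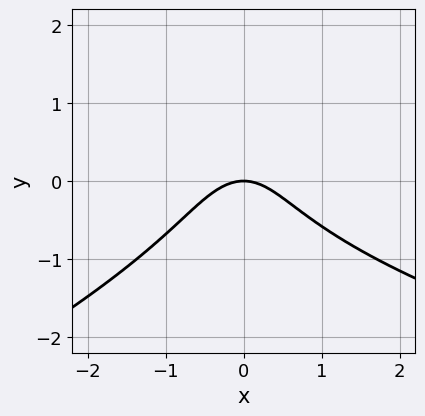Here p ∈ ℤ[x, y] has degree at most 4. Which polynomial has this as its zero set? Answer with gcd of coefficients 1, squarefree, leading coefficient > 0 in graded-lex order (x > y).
x*y^2 - 3*y^3 - 3*x^2 + y^2 - 3*y

1. Degree: the shape is more complex than any degree-2 curve, so deg p = 3.
2. From the visible intercepts: one y-axis crossing is at y = 0; it meets the x-axis at x = 0 (among the integer gridlines).
3. Matching integer coefficients to the picture gives p.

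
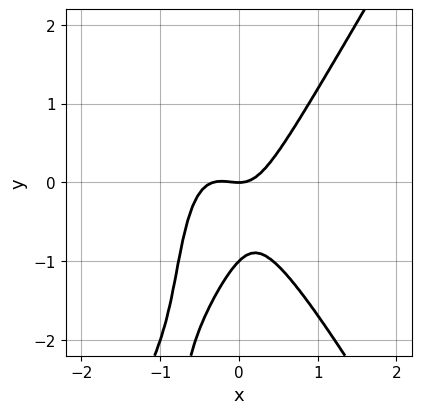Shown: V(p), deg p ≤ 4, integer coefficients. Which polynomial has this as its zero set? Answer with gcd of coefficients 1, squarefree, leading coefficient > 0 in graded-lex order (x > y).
3*x^3 - x*y^2 + x^2 - y^2 - y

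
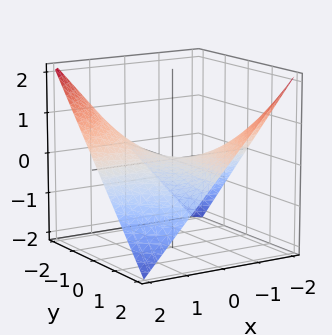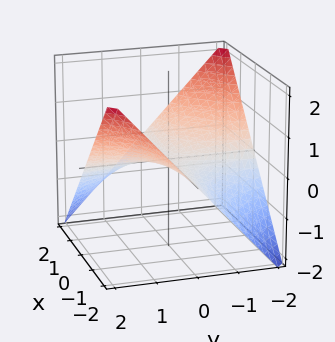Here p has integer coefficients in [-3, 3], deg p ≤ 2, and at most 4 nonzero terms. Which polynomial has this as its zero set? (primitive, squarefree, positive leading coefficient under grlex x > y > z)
First, degree: a hyperbolic paraboloid; a quadric, so deg p = 2.
Next, reading off the gridlines: every point of the y-axis in the box is on the surface; the visible x-axis segment lies entirely on the surface.
Finally, assembling these constraints gives the stated polynomial.

x*y + 2*z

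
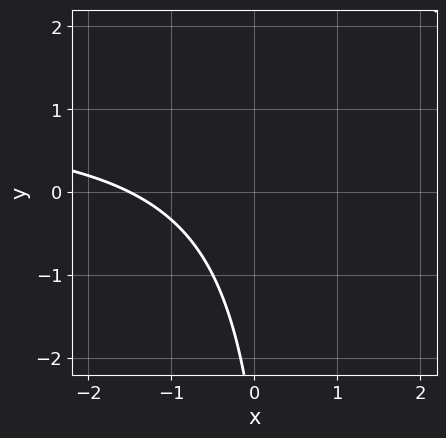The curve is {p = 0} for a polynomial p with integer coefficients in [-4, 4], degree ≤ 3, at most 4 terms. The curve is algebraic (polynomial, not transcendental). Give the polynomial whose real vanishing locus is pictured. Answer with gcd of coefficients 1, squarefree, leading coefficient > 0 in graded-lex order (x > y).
2*x*y - 2*x - y - 3

(a) deg p = 2. The shape is more complex than any degree-1 curve.
(b) Against the integer gridlines: the curve avoids every integer y-axis point in the box.
(c) These observations pin down the coefficients.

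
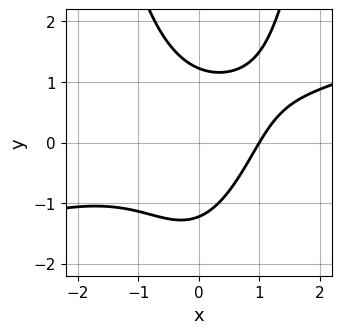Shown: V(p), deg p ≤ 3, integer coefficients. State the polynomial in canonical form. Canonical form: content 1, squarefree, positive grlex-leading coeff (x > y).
(a) deg p = 3. No degree-2 curve has this shape.
(b) From the axis intercepts and sections: it meets the x-axis at x = 1 (among the integer gridlines).
(c) Fitting integer coefficients to these (and the overall shape) gives p.

x^3 - 3*x^2*y + 2*y^2 + 2*x - 3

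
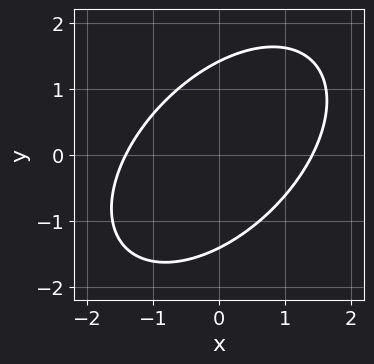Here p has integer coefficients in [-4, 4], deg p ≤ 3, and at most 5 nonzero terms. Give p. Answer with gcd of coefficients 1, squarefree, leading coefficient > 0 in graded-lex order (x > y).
x^2 - x*y + y^2 - 2

First, deg p = 2. No degree-1 curve has this shape.
Finally, matching integer coefficients to the picture gives p.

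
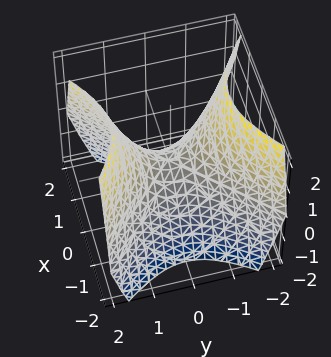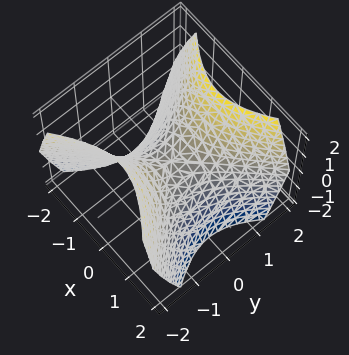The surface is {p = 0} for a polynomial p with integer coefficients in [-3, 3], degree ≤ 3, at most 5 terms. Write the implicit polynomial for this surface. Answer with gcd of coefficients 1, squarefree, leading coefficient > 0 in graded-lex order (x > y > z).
x^2 - y^2 + z

The degree is 2 — a hyperbolic paraboloid; a quadric.
Symmetries: mirror symmetry y ↦ −y ⇒ only even powers of y; it's symmetric under x → −x, forcing even powers of x.
Checking where it meets the axes: it meets the x-axis at x = 0 (among the integer gridlines); it crosses the z-axis at the gridline z = 0; one y-axis crossing is at y = 0.
Fitting integer coefficients to these (and the overall shape) gives p.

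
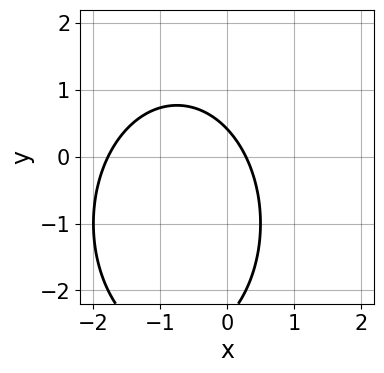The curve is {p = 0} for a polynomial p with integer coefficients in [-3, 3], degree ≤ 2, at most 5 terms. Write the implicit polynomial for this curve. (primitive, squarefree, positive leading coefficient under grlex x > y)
Degree: no degree-1 curve has this shape, so deg p = 2.
Matching integer coefficients to the picture gives p.

2*x^2 + y^2 + 3*x + 2*y - 1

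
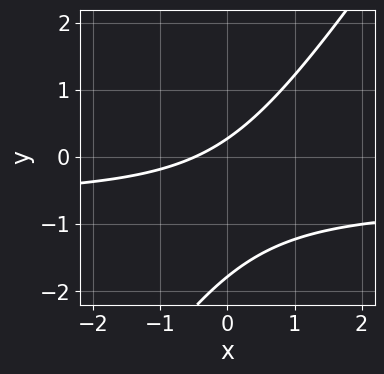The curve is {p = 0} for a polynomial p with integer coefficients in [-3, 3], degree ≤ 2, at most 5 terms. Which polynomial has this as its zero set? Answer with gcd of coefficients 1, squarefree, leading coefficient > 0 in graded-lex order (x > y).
3*x*y - 2*y^2 + 2*x - 3*y + 1

The degree is 2 — a generic line meets the curve in up to 2 points.
Matching integer coefficients to the picture gives p.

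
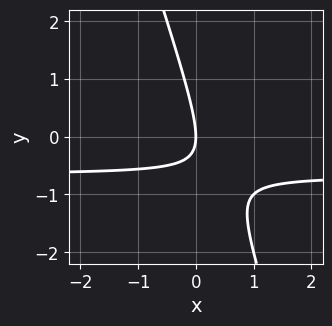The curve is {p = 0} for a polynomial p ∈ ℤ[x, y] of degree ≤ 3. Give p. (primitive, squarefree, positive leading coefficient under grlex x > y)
The degree is 2 — the shape is more complex than any degree-1 curve.
From the visible intercepts: it meets the x-axis at x = 0 (among the integer gridlines); it crosses the y-axis at the gridline y = 0.
Matching integer coefficients to the picture gives p.

3*x*y + y^2 + 2*x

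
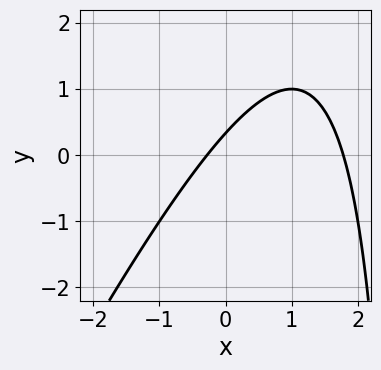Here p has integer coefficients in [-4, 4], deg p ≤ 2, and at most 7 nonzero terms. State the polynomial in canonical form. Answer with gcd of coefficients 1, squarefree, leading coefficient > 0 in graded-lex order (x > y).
2*x^2 - x*y - 3*x + 3*y - 1

First, deg p = 2. The shape is more complex than any degree-1 curve.
Finally, solving for integer coefficients yields p as stated.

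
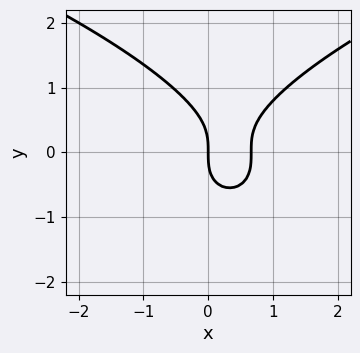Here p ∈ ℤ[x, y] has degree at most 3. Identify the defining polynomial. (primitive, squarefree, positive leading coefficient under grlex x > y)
1. deg p = 3.
2. Observable constraints: it meets the x-axis at x = 0 (among the integer gridlines); it meets the y-axis at y = 0 (among the integer gridlines).
3. The integer polynomial consistent with all of this is the stated p.

2*y^3 - 3*x^2 + 2*x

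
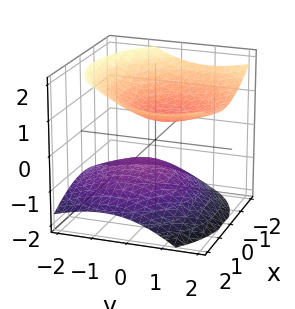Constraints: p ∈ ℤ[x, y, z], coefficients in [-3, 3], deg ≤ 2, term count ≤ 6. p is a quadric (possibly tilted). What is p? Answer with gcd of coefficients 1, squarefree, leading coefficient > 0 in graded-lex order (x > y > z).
1. The picture has 2 separate pieces. Treating them together as one polynomial.
2. deg p = 2. The shape is more complex than any degree-1 surface.
3. Against the integer gridlines: no x-intercept at any integer in the box; no y-intercept at any integer in the box.
4. These observations pin down the coefficients.

x^2 + y^2 - y*z - 2*z^2 + 1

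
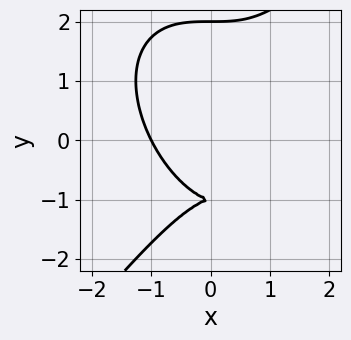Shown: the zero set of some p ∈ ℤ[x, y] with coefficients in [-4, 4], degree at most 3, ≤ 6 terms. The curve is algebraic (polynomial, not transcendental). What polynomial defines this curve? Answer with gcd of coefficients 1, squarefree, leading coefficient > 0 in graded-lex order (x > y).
2*x^3 - y^3 + 3*y + 2

(a) The degree is 3 — a generic line meets the curve in up to 3 points.
(b) Reading off the gridlines: one x-axis crossing is at x = -1; among the integer gridlines, it crosses the y-axis at y ∈ {-1, 2}.
(c) The integer polynomial consistent with all of this is the stated p.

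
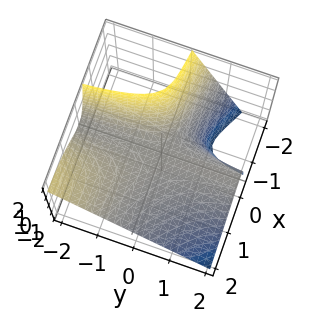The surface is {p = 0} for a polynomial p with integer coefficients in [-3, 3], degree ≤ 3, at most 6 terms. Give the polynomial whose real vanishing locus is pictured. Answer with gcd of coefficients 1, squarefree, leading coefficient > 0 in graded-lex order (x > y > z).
x^3 + 3*x^2*y + 2*x^2*z + 3*x*z + 2*z

1. deg p = 3. A generic line meets the surface in up to 3 points.
2. From the visible intercepts: one z-axis crossing is at z = 0; one x-axis crossing is at x = 0; every point of the y-axis in the box is on the surface.
3. Solving for integer coefficients yields p as stated.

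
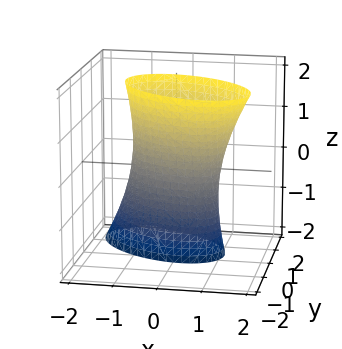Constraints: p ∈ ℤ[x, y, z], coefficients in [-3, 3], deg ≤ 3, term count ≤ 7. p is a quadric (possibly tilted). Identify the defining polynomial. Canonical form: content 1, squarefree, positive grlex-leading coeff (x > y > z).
2*x^2 + 2*x*y + 3*y^2 + 2*y*z - 2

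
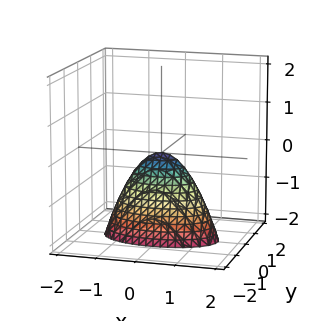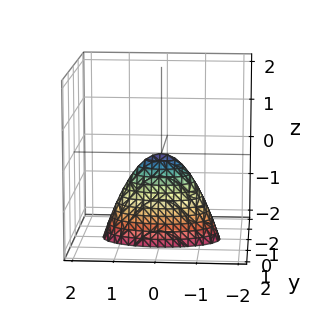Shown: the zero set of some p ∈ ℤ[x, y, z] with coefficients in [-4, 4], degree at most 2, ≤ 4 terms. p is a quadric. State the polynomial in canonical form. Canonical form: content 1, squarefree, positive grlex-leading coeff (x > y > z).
x^2 + 3*y^2 + z

(a) The degree is 2 — a paraboloid; a quadric.
(b) Symmetries: the y ↦ −y reflection is a symmetry, so y appears only in even powers; it's symmetric under x → −x, forcing even powers of x.
(c) Against the integer gridlines: it meets the x-axis at x = 0 (among the integer gridlines); it crosses the z-axis at the gridline z = 0; it crosses the y-axis at the gridline y = 0.
(d) These observations pin down the coefficients.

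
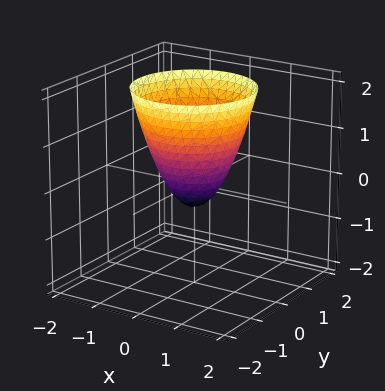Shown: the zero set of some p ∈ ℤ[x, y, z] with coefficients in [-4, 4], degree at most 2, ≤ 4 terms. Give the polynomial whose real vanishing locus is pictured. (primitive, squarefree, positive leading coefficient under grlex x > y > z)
3*x^2 + 3*y^2 - 2*z - 1

1. deg p = 2. A generic line meets the surface in up to 2 points.
2. Symmetry: every cross-section ⟂ z is a circle, so x, y appear only via x² + y².
3. Reading off the gridlines: a circular section at z = 1 has radius exactly 1.
4. Solving for integer coefficients yields p as stated.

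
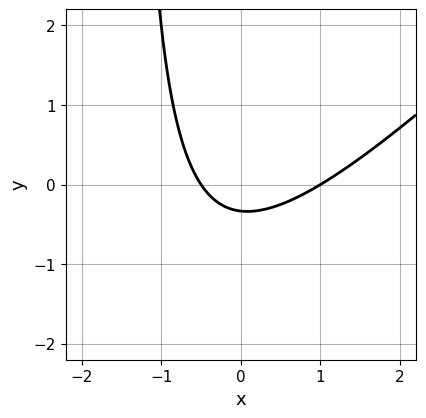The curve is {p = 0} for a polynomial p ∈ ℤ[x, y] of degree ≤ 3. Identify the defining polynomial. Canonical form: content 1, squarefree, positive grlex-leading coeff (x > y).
Degree: a generic line meets the curve in up to 2 points, so deg p = 2.
Observable constraints: it crosses the x-axis at the gridline x = 1.
Putting this together gives p.

2*x^2 - 2*x*y - x - 3*y - 1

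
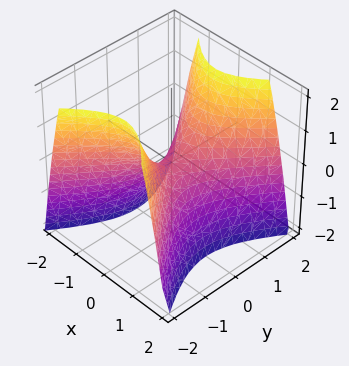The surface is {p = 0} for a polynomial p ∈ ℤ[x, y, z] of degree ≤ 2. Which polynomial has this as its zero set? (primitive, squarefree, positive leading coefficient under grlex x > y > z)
3*x^2 - 2*y^2 + 2*z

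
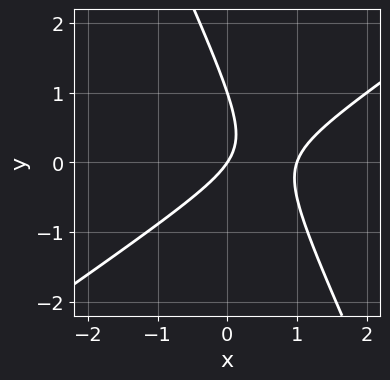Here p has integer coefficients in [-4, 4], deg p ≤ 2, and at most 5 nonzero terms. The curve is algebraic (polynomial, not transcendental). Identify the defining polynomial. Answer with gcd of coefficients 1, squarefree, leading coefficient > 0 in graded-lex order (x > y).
3*x^2 - 3*x*y - 2*y^2 - 3*x + 2*y

1. The degree is 2 — the shape is more complex than any degree-1 curve.
2. Reading off the gridlines: among the integer gridlines, it crosses the x-axis at x ∈ {0, 1}; among the integer gridlines, it crosses the y-axis at y ∈ {0, 1}.
3. The integer polynomial consistent with all of this is the stated p.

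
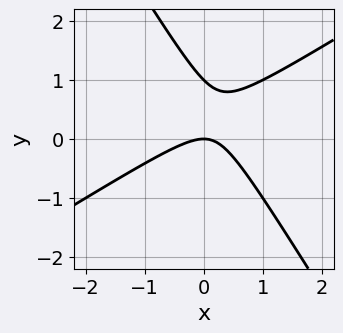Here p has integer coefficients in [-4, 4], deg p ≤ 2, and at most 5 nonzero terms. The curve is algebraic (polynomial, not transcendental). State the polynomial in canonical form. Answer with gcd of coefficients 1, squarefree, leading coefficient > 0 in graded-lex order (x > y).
x^2 - x*y - y^2 + y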